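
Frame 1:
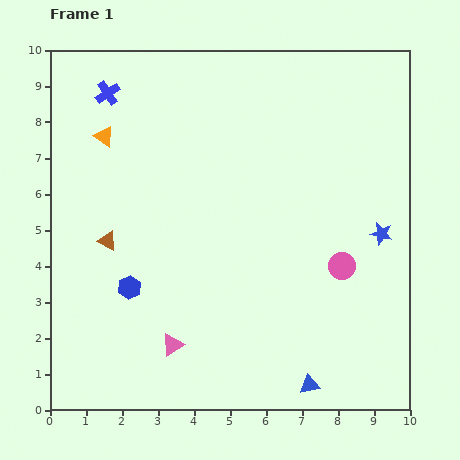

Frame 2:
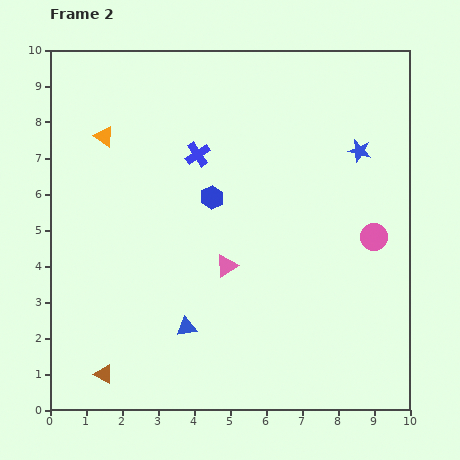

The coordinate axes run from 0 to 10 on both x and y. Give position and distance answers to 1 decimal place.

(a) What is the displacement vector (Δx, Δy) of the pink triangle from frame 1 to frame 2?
(1.5, 2.2)

The pink triangle was at (3.4, 1.8) in frame 1 and (4.9, 4.0) in frame 2.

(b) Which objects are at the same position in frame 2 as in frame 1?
the orange triangle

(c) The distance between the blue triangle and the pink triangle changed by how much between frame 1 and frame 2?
-2.0

Distance in frame 1: 4.0. Distance in frame 2: 2.0.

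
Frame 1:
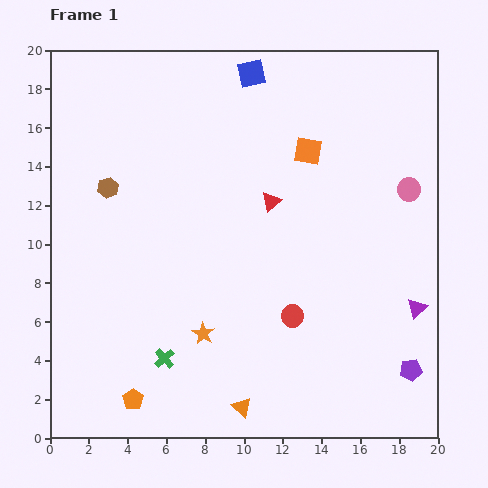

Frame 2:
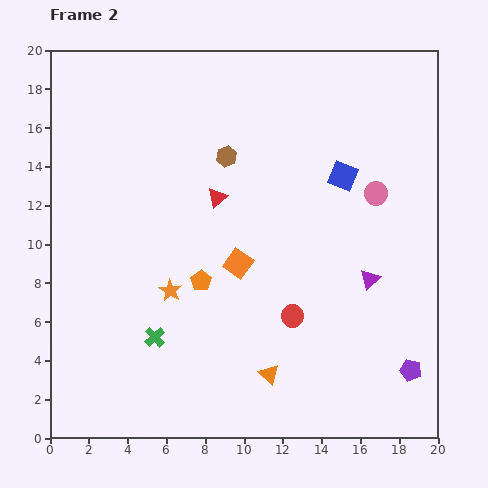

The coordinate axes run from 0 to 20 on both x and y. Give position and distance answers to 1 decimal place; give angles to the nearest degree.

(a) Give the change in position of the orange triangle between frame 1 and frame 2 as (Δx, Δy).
(1.4, 1.7)

The orange triangle was at (9.9, 1.6) in frame 1 and (11.3, 3.3) in frame 2.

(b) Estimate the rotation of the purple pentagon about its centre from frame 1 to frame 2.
23° clockwise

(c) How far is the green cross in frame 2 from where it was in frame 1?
1.2

The green cross moved from (5.9, 4.1) to (5.4, 5.2), a distance of √(0.5² + 1.1²) ≈ 1.2.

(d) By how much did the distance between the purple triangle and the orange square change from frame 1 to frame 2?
-3.0

Distance in frame 1: 9.8. Distance in frame 2: 6.8.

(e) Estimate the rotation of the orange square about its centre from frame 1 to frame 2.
27° clockwise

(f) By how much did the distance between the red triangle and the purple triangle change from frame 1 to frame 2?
-0.4

Distance in frame 1: 9.3. Distance in frame 2: 8.9.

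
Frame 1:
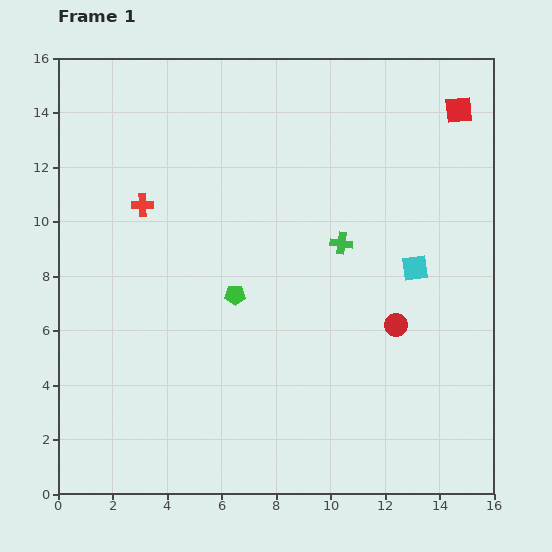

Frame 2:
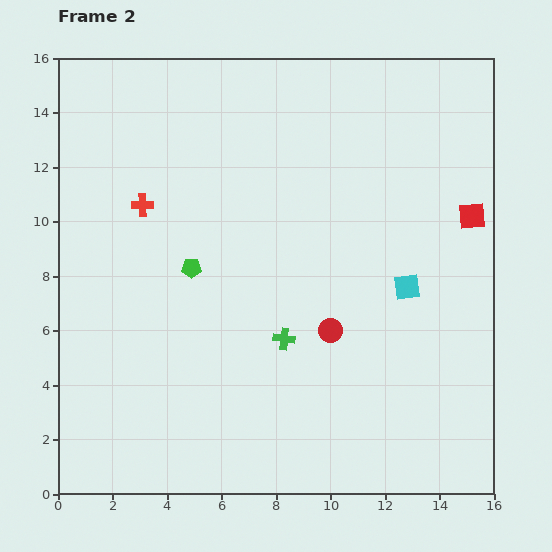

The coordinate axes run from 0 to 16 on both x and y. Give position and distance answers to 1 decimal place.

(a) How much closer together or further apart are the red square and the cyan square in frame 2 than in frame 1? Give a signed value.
-2.5

Distance in frame 1: 6.0. Distance in frame 2: 3.5.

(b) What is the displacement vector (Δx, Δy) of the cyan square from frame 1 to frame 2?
(-0.3, -0.7)

The cyan square was at (13.1, 8.3) in frame 1 and (12.8, 7.6) in frame 2.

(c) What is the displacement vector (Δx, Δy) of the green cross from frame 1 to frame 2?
(-2.1, -3.5)

The green cross was at (10.4, 9.2) in frame 1 and (8.3, 5.7) in frame 2.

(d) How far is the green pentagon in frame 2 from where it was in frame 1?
1.9

The green pentagon moved from (6.5, 7.3) to (4.9, 8.3), a distance of √(1.6² + 1.0²) ≈ 1.9.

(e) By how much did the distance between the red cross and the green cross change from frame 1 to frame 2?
-0.3

Distance in frame 1: 7.4. Distance in frame 2: 7.1.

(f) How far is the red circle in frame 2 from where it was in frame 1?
2.4

The red circle moved from (12.4, 6.2) to (10.0, 6.0), a distance of √(2.4² + 0.2²) ≈ 2.4.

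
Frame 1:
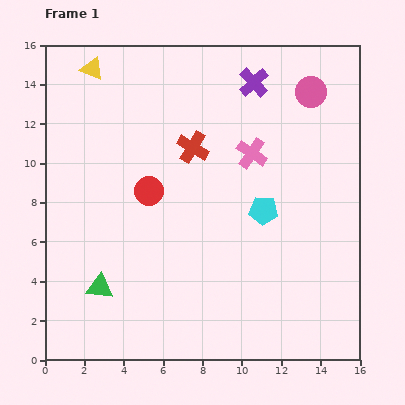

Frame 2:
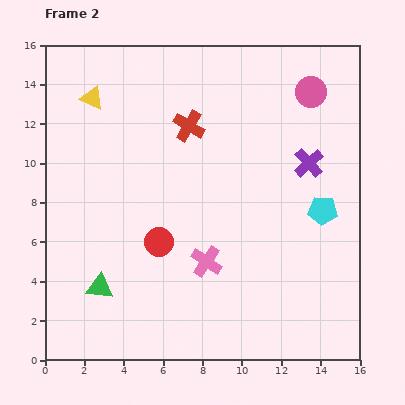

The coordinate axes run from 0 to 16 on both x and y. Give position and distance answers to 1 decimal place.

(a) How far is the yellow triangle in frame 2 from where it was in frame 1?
1.5

The yellow triangle moved from (2.4, 14.8) to (2.4, 13.3), a distance of √(0.0² + 1.5²) ≈ 1.5.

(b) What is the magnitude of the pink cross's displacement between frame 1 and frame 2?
6.0

The pink cross moved from (10.5, 10.5) to (8.2, 5.0), a distance of √(2.3² + 5.5²) ≈ 6.0.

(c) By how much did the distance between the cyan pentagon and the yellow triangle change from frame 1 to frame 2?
+1.7

Distance in frame 1: 11.3. Distance in frame 2: 13.0.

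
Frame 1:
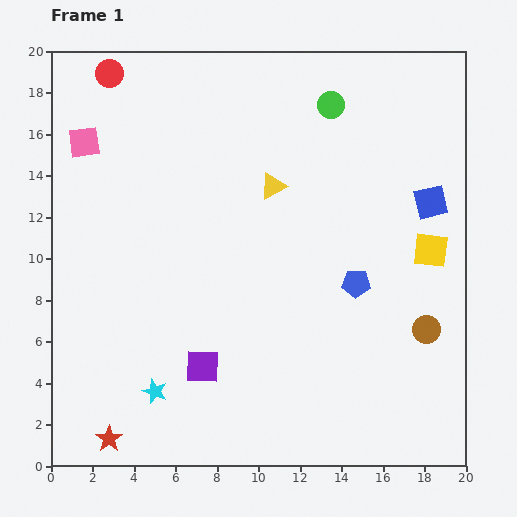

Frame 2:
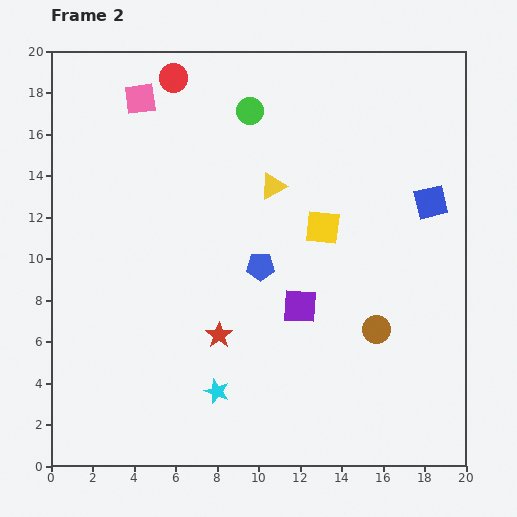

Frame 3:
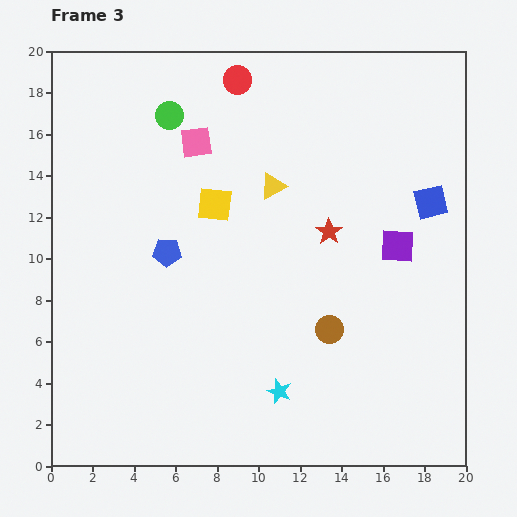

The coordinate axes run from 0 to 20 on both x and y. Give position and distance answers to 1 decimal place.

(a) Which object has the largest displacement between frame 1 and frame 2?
the red star

(moved 7.3; next 5.5)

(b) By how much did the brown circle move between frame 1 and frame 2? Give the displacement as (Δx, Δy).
(-2.4, 0.0)

The brown circle was at (18.1, 6.6) in frame 1 and (15.7, 6.6) in frame 2.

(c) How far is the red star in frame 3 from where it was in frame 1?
14.6

The red star moved from (2.8, 1.3) to (13.4, 11.3), a distance of √(10.6² + 10.0²) ≈ 14.6.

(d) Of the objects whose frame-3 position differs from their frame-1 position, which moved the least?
the brown circle

(moved 4.7)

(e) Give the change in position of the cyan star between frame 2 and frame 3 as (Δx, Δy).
(3.0, 0.0)

The cyan star was at (8.0, 3.6) in frame 2 and (11.0, 3.6) in frame 3.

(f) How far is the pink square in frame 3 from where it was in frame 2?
3.4

The pink square moved from (4.3, 17.7) to (7.0, 15.6), a distance of √(2.7² + 2.1²) ≈ 3.4.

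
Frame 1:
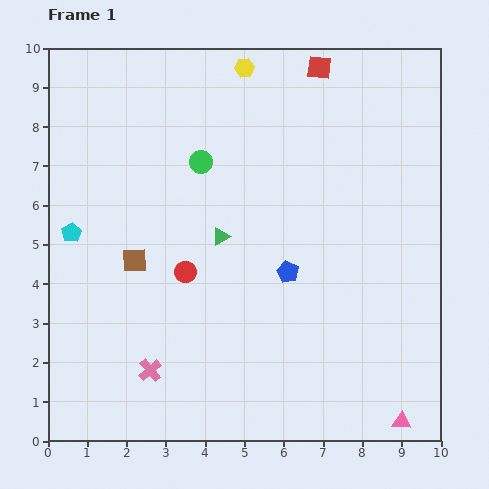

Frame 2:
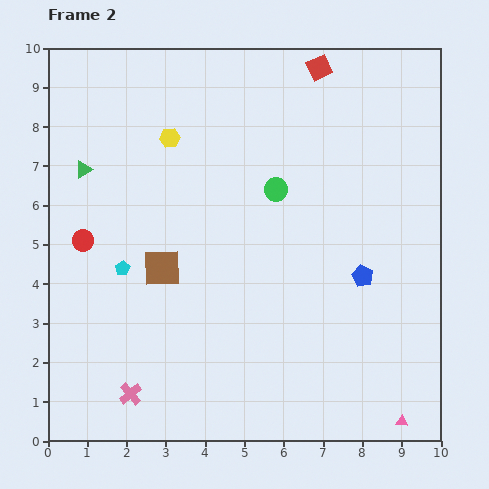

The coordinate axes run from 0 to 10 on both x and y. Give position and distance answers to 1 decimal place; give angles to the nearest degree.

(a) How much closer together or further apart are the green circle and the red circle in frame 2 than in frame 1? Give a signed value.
+2.3

Distance in frame 1: 2.8. Distance in frame 2: 5.1.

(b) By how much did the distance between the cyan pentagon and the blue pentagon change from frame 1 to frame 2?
+0.5

Distance in frame 1: 5.6. Distance in frame 2: 6.1.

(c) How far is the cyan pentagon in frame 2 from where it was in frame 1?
1.6

The cyan pentagon moved from (0.6, 5.3) to (1.9, 4.4), a distance of √(1.3² + 0.9²) ≈ 1.6.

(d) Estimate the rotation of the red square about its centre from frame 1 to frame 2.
31° counter-clockwise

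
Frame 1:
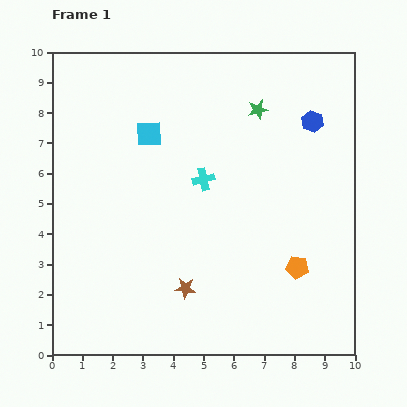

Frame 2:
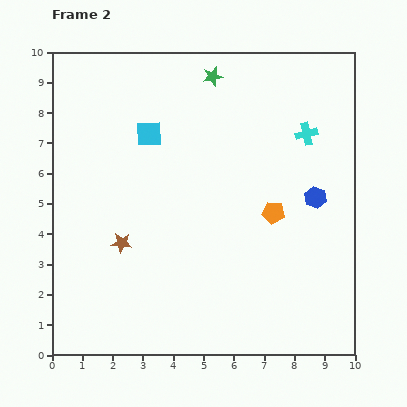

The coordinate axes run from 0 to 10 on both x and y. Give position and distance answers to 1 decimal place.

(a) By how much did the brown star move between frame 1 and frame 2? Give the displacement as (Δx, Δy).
(-2.1, 1.5)

The brown star was at (4.4, 2.2) in frame 1 and (2.3, 3.7) in frame 2.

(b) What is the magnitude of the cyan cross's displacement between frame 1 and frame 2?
3.7

The cyan cross moved from (5.0, 5.8) to (8.4, 7.3), a distance of √(3.4² + 1.5²) ≈ 3.7.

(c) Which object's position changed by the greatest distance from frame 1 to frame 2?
the cyan cross

(moved 3.7; next 2.6)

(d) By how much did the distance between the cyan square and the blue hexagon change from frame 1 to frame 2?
+0.5

Distance in frame 1: 5.4. Distance in frame 2: 5.9.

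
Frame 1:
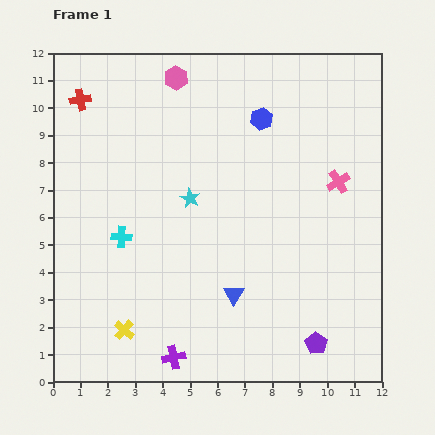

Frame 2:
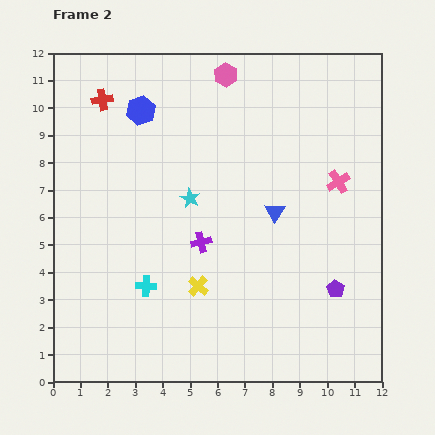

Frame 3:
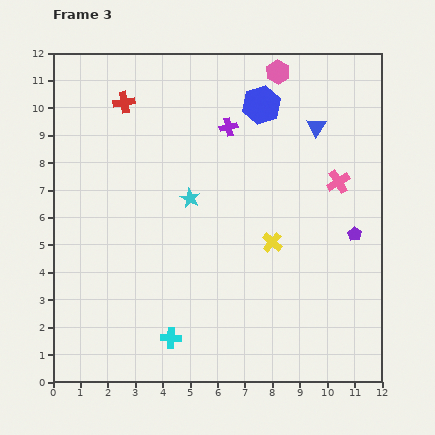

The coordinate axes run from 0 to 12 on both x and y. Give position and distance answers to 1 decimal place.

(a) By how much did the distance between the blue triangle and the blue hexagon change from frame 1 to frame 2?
-0.4

Distance in frame 1: 6.5. Distance in frame 2: 6.1.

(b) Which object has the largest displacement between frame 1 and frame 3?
the purple cross

(moved 8.6; next 6.8)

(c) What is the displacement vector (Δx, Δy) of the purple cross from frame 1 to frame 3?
(2.0, 8.4)

The purple cross was at (4.4, 0.9) in frame 1 and (6.4, 9.3) in frame 3.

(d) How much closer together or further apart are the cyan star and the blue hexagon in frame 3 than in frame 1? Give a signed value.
+0.4

Distance in frame 1: 3.9. Distance in frame 3: 4.3.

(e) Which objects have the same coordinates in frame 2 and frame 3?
the pink cross, the cyan star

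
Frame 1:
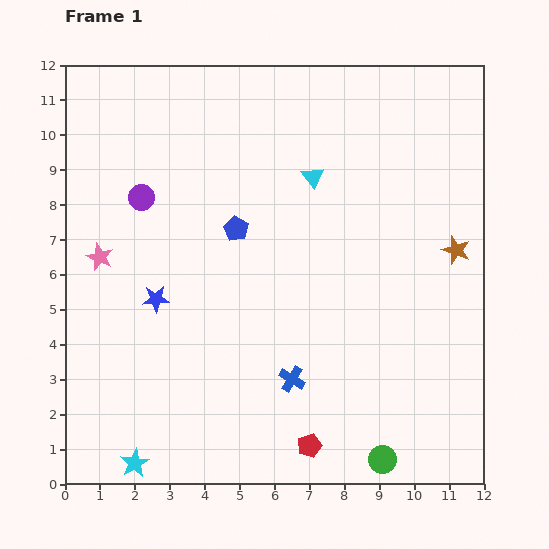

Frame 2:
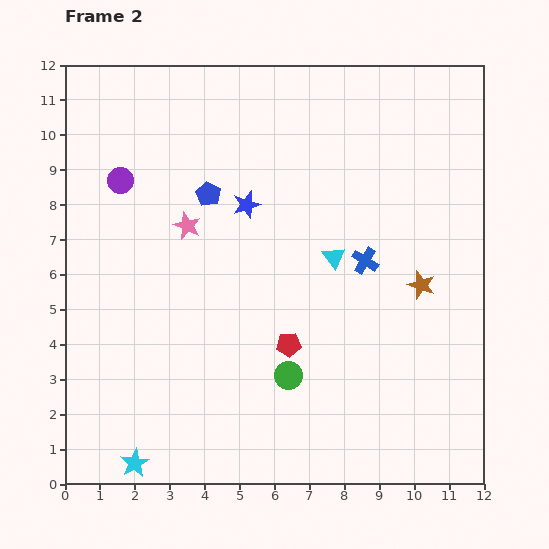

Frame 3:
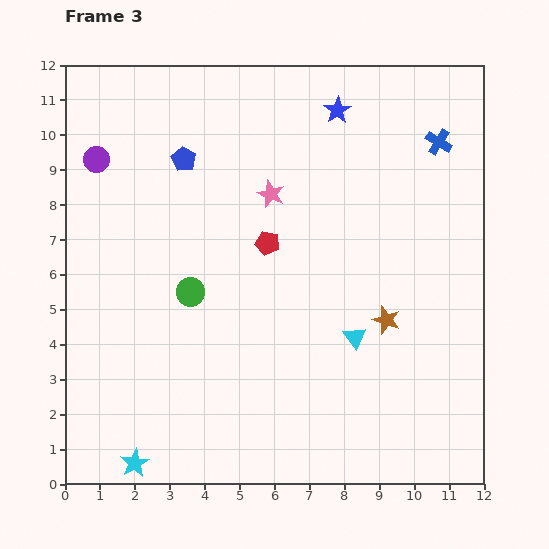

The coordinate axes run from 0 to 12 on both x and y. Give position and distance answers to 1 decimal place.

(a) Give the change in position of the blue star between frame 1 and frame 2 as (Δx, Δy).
(2.6, 2.7)

The blue star was at (2.6, 5.3) in frame 1 and (5.2, 8.0) in frame 2.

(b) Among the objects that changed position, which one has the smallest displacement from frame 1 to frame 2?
the purple circle

(moved 0.8)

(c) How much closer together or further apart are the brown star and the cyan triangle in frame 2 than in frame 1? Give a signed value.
-2.0

Distance in frame 1: 4.6. Distance in frame 2: 2.6.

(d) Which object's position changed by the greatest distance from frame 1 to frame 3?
the blue cross

(moved 8.0; next 7.5)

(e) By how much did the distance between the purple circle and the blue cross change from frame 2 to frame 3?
+2.4

Distance in frame 2: 7.4. Distance in frame 3: 9.8.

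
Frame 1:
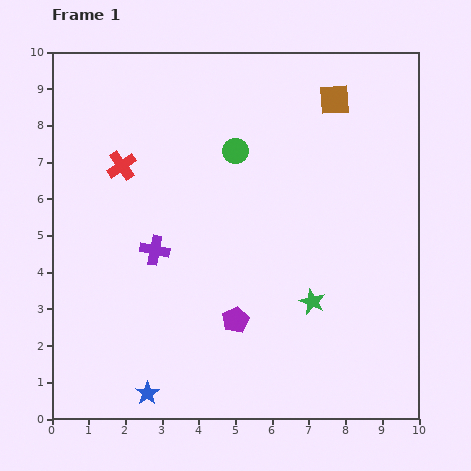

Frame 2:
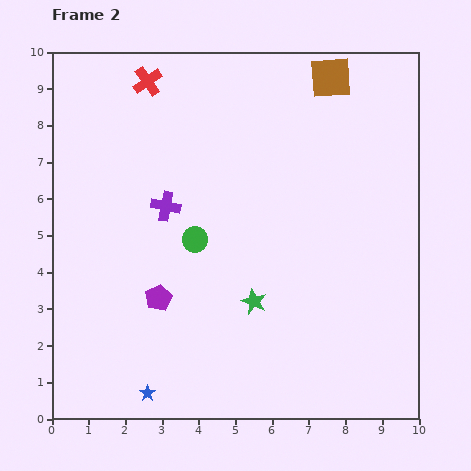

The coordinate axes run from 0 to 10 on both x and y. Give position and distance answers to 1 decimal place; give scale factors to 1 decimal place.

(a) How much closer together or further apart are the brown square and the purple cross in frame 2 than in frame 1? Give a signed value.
-0.7

Distance in frame 1: 6.4. Distance in frame 2: 5.7.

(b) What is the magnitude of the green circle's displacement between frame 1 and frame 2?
2.6

The green circle moved from (5.0, 7.3) to (3.9, 4.9), a distance of √(1.1² + 2.4²) ≈ 2.6.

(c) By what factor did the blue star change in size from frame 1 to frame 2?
0.7×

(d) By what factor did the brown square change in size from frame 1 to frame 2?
1.3×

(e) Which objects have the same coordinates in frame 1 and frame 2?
the blue star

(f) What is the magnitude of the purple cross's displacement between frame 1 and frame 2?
1.2

The purple cross moved from (2.8, 4.6) to (3.1, 5.8), a distance of √(0.3² + 1.2²) ≈ 1.2.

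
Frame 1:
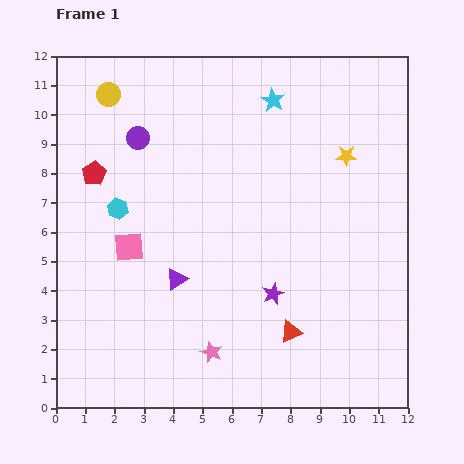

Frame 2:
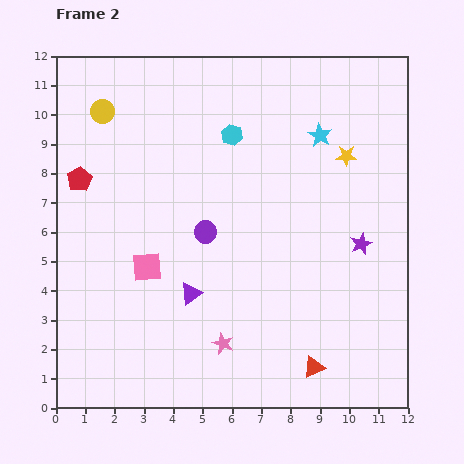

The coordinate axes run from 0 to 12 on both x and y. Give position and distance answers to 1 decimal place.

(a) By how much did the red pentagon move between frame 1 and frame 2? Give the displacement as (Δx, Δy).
(-0.5, -0.2)

The red pentagon was at (1.3, 8.0) in frame 1 and (0.8, 7.8) in frame 2.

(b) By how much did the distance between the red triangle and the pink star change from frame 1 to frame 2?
+0.4

Distance in frame 1: 2.8. Distance in frame 2: 3.2.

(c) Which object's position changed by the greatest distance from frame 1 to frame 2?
the cyan hexagon

(moved 4.6; next 3.9)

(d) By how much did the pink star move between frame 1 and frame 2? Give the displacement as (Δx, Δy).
(0.4, 0.3)

The pink star was at (5.3, 1.9) in frame 1 and (5.7, 2.2) in frame 2.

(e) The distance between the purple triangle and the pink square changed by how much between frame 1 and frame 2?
-0.2

Distance in frame 1: 1.9. Distance in frame 2: 1.7.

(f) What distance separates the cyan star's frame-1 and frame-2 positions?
2.0

The cyan star moved from (7.4, 10.5) to (9.0, 9.3), a distance of √(1.6² + 1.2²) ≈ 2.0.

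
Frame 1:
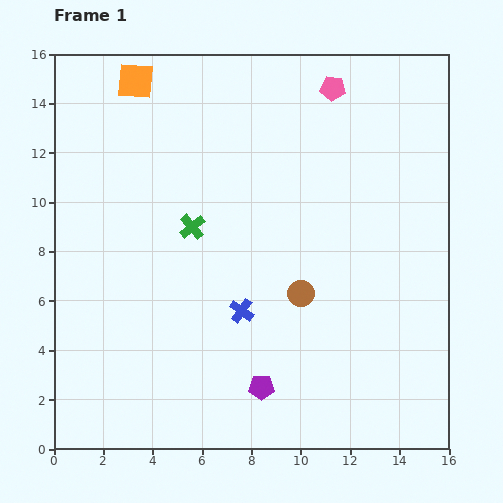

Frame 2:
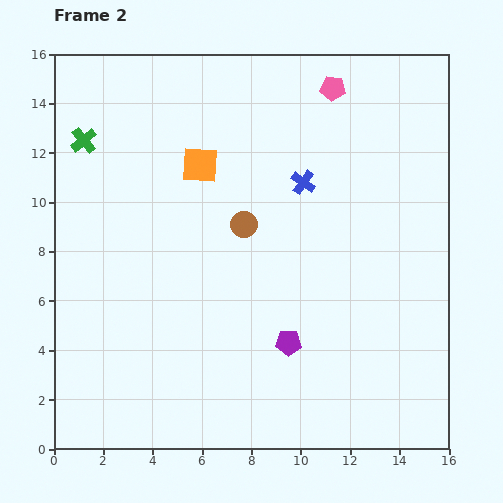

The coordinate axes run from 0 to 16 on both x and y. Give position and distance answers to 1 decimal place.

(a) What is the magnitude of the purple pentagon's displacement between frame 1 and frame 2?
2.1

The purple pentagon moved from (8.4, 2.5) to (9.5, 4.3), a distance of √(1.1² + 1.8²) ≈ 2.1.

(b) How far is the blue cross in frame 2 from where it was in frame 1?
5.8

The blue cross moved from (7.6, 5.6) to (10.1, 10.8), a distance of √(2.5² + 5.2²) ≈ 5.8.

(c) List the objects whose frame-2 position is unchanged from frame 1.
the pink pentagon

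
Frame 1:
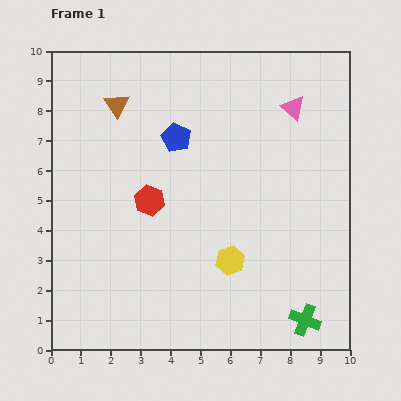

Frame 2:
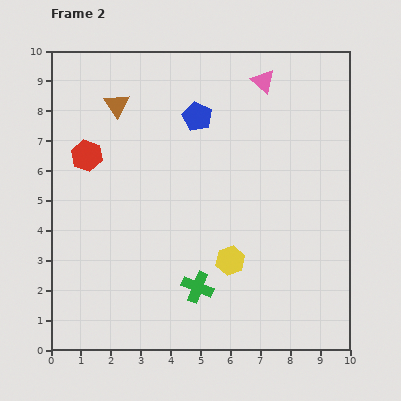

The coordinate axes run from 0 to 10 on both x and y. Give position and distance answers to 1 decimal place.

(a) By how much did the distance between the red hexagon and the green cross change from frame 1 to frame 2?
-0.9

Distance in frame 1: 6.6. Distance in frame 2: 5.7.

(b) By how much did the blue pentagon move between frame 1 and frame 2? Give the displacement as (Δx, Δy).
(0.7, 0.7)

The blue pentagon was at (4.2, 7.1) in frame 1 and (4.9, 7.8) in frame 2.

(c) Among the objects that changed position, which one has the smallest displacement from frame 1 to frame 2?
the blue pentagon

(moved 1.0)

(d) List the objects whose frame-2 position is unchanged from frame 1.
the yellow hexagon, the brown triangle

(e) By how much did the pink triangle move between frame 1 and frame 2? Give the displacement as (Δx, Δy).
(-1.0, 0.9)

The pink triangle was at (8.1, 8.1) in frame 1 and (7.1, 9.0) in frame 2.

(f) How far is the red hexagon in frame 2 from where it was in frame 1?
2.6

The red hexagon moved from (3.3, 5.0) to (1.2, 6.5), a distance of √(2.1² + 1.5²) ≈ 2.6.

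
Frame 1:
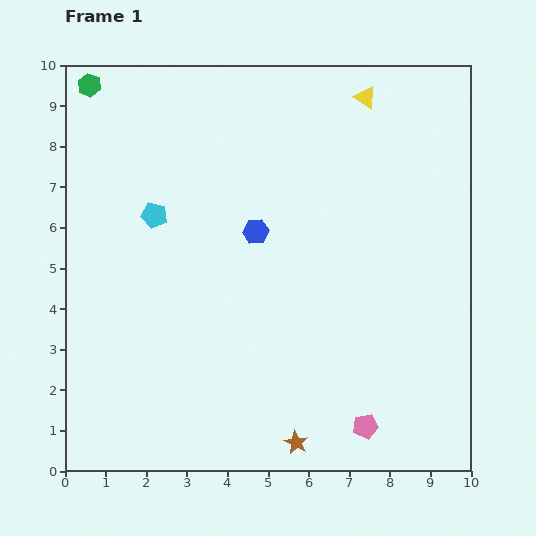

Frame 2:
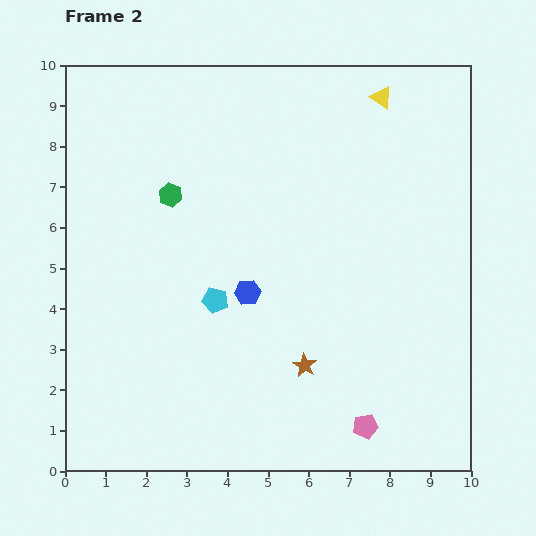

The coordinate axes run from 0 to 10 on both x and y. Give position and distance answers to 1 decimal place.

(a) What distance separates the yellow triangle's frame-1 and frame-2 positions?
0.4

The yellow triangle moved from (7.4, 9.2) to (7.8, 9.2), a distance of √(0.4² + 0.0²) ≈ 0.4.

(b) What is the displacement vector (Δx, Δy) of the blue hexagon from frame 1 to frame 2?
(-0.2, -1.5)

The blue hexagon was at (4.7, 5.9) in frame 1 and (4.5, 4.4) in frame 2.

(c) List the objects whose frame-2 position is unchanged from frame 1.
the pink pentagon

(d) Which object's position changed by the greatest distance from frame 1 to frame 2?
the green hexagon

(moved 3.4; next 2.6)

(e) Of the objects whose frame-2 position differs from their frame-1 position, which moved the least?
the yellow triangle

(moved 0.4)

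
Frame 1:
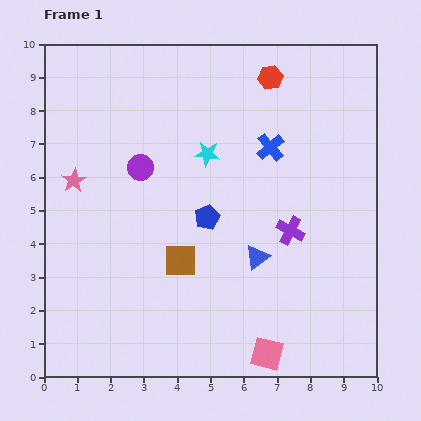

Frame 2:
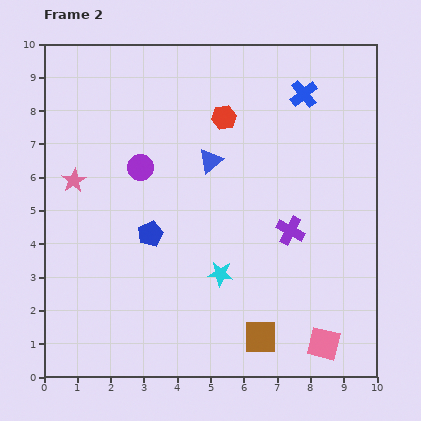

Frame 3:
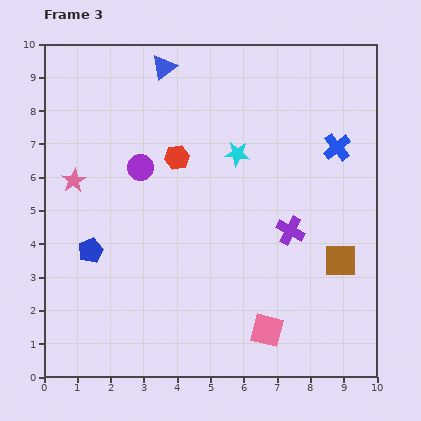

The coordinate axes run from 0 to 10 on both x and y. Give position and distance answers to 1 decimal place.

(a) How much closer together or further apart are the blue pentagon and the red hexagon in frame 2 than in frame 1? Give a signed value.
-0.5

Distance in frame 1: 4.6. Distance in frame 2: 4.1.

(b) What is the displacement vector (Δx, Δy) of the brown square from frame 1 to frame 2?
(2.4, -2.3)

The brown square was at (4.1, 3.5) in frame 1 and (6.5, 1.2) in frame 2.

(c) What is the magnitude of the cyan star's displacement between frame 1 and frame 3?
0.9

The cyan star moved from (4.9, 6.7) to (5.8, 6.7), a distance of √(0.9² + 0.0²) ≈ 0.9.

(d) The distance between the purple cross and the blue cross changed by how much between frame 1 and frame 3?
+0.3

Distance in frame 1: 2.6. Distance in frame 3: 2.9.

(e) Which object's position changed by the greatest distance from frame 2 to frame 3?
the cyan star

(moved 3.6; next 3.3)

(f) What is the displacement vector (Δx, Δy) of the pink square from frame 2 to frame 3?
(-1.7, 0.4)

The pink square was at (8.4, 1.0) in frame 2 and (6.7, 1.4) in frame 3.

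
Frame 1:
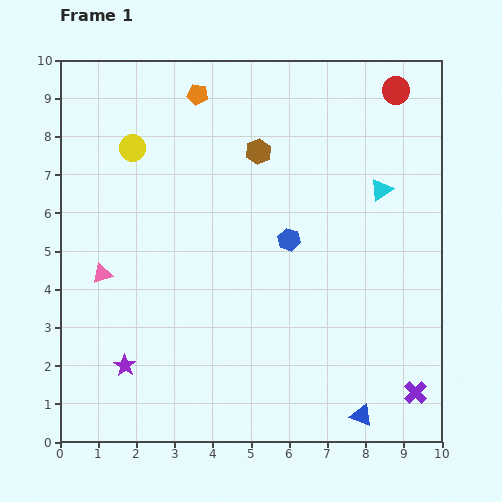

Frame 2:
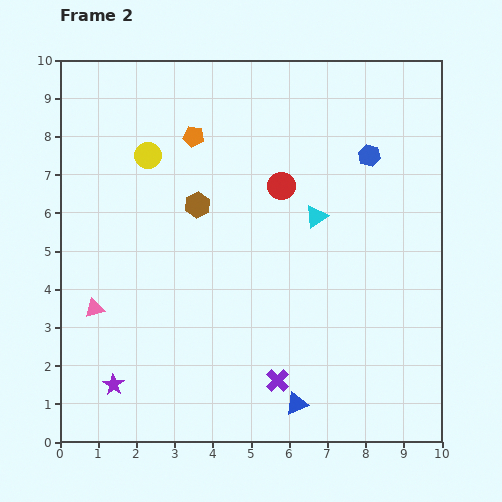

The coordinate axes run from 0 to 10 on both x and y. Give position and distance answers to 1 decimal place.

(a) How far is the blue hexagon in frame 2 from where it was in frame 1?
3.0

The blue hexagon moved from (6.0, 5.3) to (8.1, 7.5), a distance of √(2.1² + 2.2²) ≈ 3.0.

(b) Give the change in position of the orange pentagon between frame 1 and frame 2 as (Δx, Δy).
(-0.1, -1.1)

The orange pentagon was at (3.6, 9.1) in frame 1 and (3.5, 8.0) in frame 2.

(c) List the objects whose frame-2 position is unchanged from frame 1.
none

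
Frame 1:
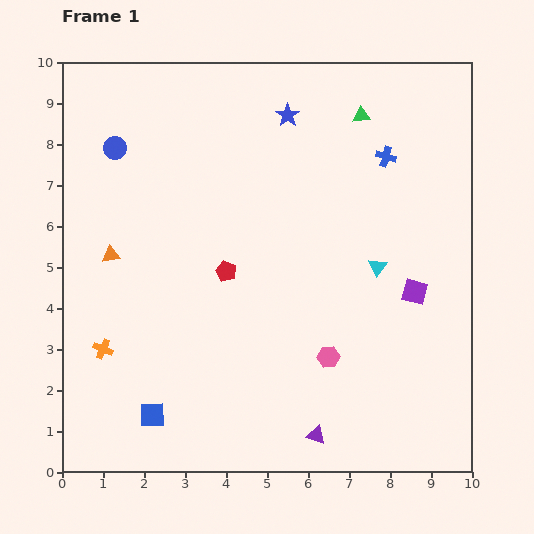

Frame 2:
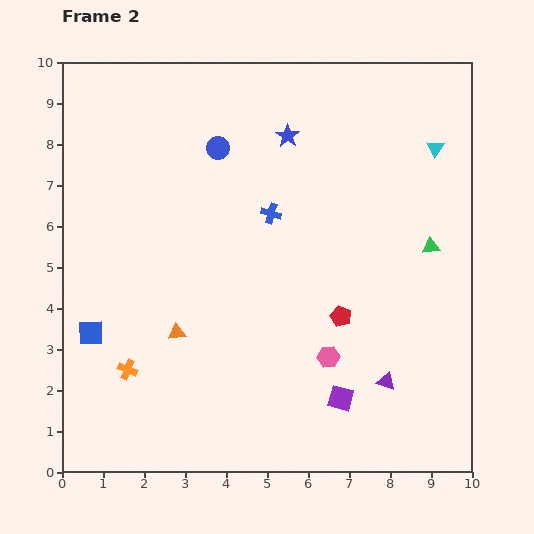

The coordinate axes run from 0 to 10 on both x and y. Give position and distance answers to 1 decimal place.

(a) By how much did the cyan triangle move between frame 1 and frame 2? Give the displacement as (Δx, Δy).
(1.4, 2.9)

The cyan triangle was at (7.7, 5.0) in frame 1 and (9.1, 7.9) in frame 2.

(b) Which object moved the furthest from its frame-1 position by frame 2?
the green triangle

(moved 3.6; next 3.2)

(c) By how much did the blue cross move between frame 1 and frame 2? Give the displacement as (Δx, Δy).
(-2.8, -1.4)

The blue cross was at (7.9, 7.7) in frame 1 and (5.1, 6.3) in frame 2.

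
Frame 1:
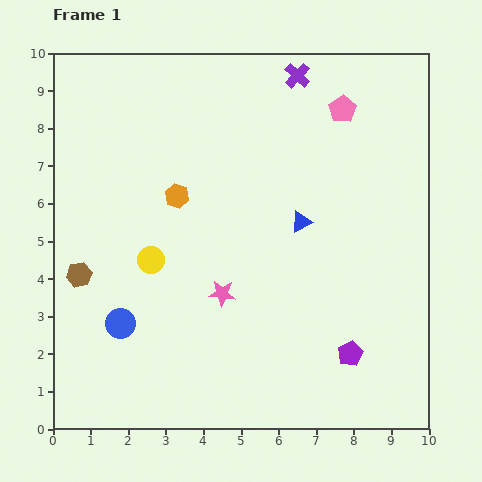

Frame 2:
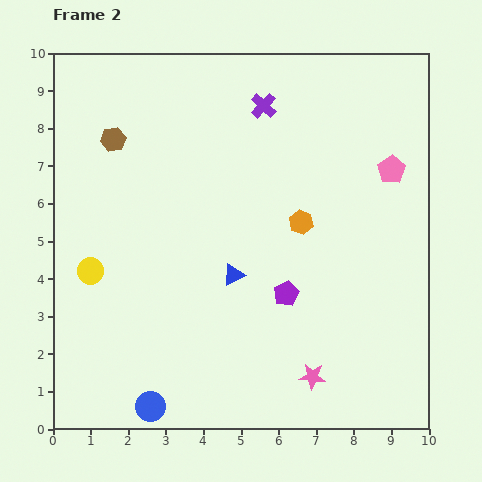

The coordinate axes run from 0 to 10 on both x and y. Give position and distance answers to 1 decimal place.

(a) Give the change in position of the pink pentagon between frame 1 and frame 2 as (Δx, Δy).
(1.3, -1.6)

The pink pentagon was at (7.7, 8.5) in frame 1 and (9.0, 6.9) in frame 2.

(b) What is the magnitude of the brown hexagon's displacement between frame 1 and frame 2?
3.7

The brown hexagon moved from (0.7, 4.1) to (1.6, 7.7), a distance of √(0.9² + 3.6²) ≈ 3.7.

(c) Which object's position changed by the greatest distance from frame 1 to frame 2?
the brown hexagon

(moved 3.7; next 3.4)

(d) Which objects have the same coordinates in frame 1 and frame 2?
none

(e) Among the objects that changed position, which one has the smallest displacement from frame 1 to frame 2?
the purple cross

(moved 1.2)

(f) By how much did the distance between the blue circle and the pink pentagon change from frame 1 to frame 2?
+0.8

Distance in frame 1: 8.2. Distance in frame 2: 9.0.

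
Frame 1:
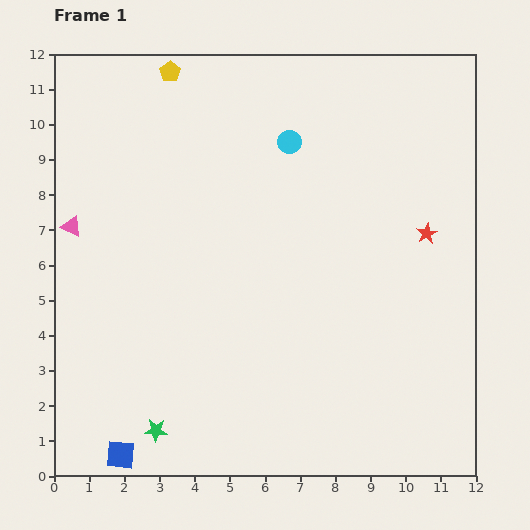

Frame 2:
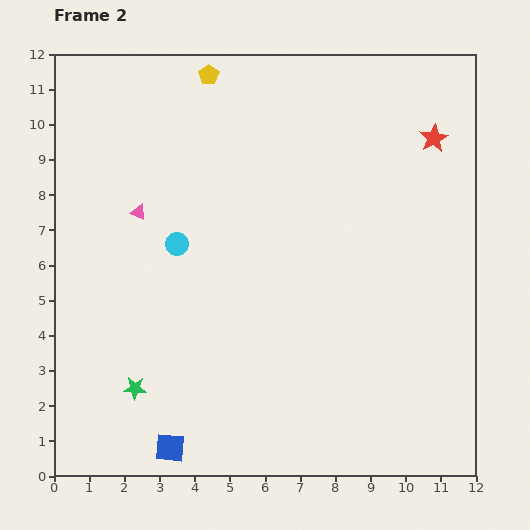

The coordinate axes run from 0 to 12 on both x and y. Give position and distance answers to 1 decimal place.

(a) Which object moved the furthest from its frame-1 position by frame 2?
the cyan circle

(moved 4.3; next 2.7)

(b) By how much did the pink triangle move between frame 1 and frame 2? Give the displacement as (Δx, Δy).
(1.9, 0.4)

The pink triangle was at (0.5, 7.1) in frame 1 and (2.4, 7.5) in frame 2.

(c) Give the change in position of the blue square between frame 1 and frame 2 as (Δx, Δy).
(1.4, 0.2)

The blue square was at (1.9, 0.6) in frame 1 and (3.3, 0.8) in frame 2.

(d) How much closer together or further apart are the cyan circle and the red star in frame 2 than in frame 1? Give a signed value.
+3.2

Distance in frame 1: 4.7. Distance in frame 2: 7.9.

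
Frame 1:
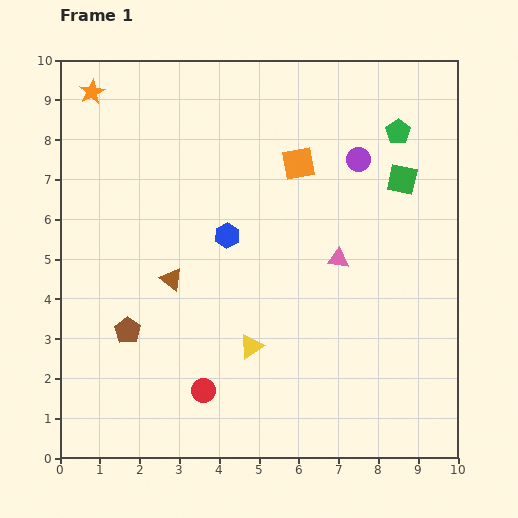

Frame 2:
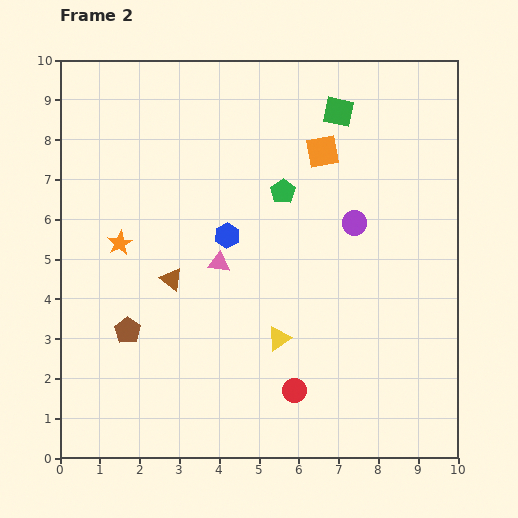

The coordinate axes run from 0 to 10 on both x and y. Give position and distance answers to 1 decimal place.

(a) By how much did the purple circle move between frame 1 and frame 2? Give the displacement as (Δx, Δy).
(-0.1, -1.6)

The purple circle was at (7.5, 7.5) in frame 1 and (7.4, 5.9) in frame 2.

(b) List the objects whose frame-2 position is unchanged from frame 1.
the brown pentagon, the blue hexagon, the brown triangle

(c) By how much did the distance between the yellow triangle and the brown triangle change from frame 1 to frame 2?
+0.5

Distance in frame 1: 2.6. Distance in frame 2: 3.1.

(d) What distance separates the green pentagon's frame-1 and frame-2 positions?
3.3

The green pentagon moved from (8.5, 8.2) to (5.6, 6.7), a distance of √(2.9² + 1.5²) ≈ 3.3.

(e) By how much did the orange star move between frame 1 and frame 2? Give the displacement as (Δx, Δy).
(0.7, -3.8)

The orange star was at (0.8, 9.2) in frame 1 and (1.5, 5.4) in frame 2.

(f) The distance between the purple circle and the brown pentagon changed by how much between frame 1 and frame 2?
-0.9

Distance in frame 1: 7.2. Distance in frame 2: 6.3.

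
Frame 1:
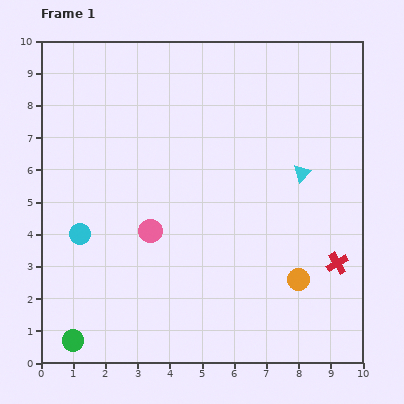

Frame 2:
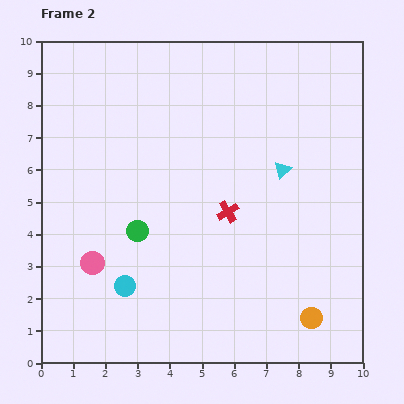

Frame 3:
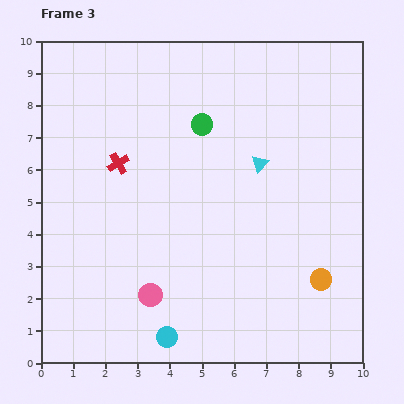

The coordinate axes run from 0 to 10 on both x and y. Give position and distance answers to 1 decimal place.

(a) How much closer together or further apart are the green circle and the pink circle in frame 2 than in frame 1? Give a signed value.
-2.5

Distance in frame 1: 4.2. Distance in frame 2: 1.7.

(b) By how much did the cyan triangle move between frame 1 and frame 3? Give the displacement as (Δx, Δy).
(-1.3, 0.3)

The cyan triangle was at (8.1, 5.9) in frame 1 and (6.8, 6.2) in frame 3.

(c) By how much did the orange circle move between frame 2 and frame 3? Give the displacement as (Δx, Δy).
(0.3, 1.2)

The orange circle was at (8.4, 1.4) in frame 2 and (8.7, 2.6) in frame 3.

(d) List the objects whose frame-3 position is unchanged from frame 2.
none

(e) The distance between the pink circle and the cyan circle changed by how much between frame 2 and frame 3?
+0.2

Distance in frame 2: 1.2. Distance in frame 3: 1.4.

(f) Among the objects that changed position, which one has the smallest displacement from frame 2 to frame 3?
the cyan triangle

(moved 0.7)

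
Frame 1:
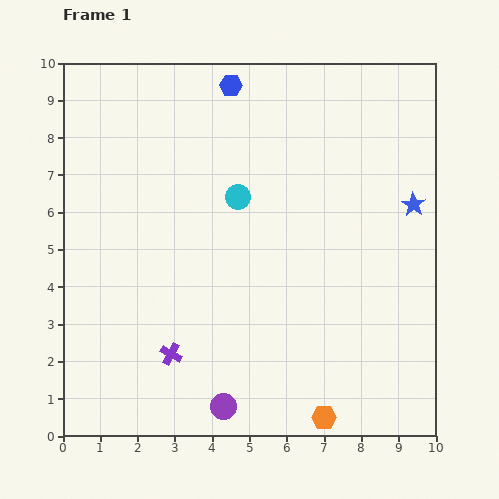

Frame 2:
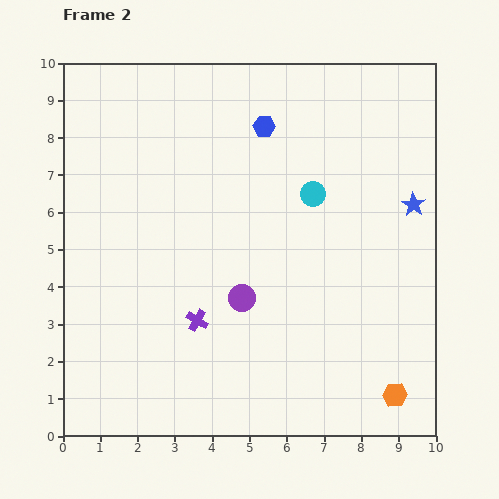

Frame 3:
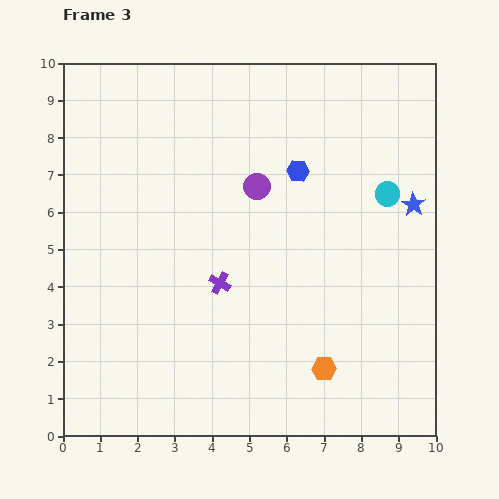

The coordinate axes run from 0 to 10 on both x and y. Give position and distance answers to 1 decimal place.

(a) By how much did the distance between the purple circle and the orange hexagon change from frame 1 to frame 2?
+2.2

Distance in frame 1: 2.7. Distance in frame 2: 4.9.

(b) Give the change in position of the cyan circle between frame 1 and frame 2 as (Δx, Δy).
(2.0, 0.1)

The cyan circle was at (4.7, 6.4) in frame 1 and (6.7, 6.5) in frame 2.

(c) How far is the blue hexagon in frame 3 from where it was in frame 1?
2.9

The blue hexagon moved from (4.5, 9.4) to (6.3, 7.1), a distance of √(1.8² + 2.3²) ≈ 2.9.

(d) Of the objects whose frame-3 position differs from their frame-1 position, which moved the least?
the orange hexagon

(moved 1.3)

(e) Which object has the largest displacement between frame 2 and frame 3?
the purple circle

(moved 3.0; next 2.0)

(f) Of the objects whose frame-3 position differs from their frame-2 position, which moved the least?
the purple cross

(moved 1.2)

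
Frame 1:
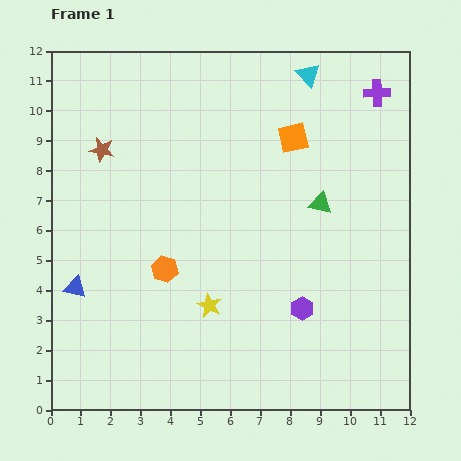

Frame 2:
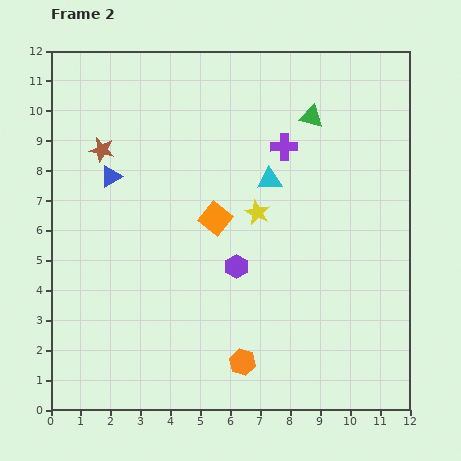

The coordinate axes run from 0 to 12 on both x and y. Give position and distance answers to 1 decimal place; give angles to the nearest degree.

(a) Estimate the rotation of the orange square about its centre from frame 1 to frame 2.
39° counter-clockwise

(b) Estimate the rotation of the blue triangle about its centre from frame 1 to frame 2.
44° counter-clockwise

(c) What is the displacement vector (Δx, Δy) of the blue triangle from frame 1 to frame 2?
(1.2, 3.7)

The blue triangle was at (0.8, 4.1) in frame 1 and (2.0, 7.8) in frame 2.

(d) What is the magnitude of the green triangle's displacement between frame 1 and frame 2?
2.9

The green triangle moved from (9.0, 6.9) to (8.7, 9.8), a distance of √(0.3² + 2.9²) ≈ 2.9.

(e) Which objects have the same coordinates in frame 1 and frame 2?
the brown star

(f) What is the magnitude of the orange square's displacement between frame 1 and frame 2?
3.7

The orange square moved from (8.1, 9.1) to (5.5, 6.4), a distance of √(2.6² + 2.7²) ≈ 3.7.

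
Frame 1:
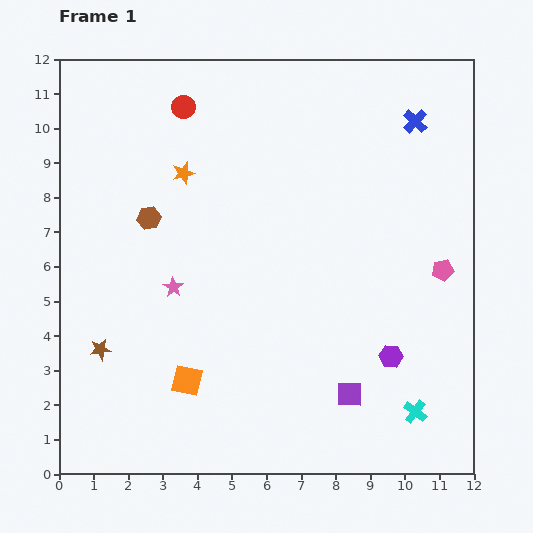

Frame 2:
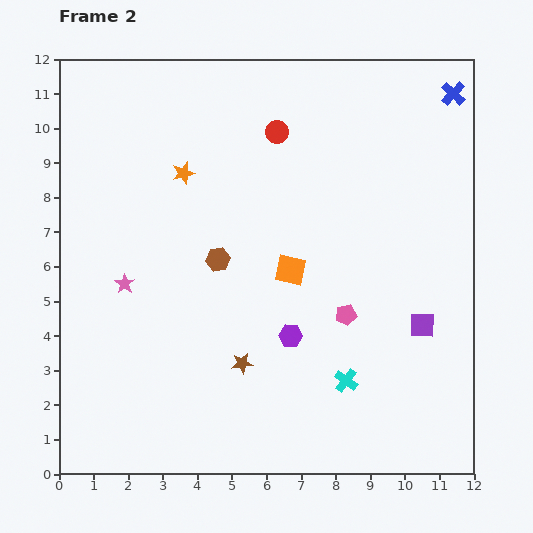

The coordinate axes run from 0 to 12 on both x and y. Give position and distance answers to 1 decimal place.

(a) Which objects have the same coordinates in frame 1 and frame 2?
the orange star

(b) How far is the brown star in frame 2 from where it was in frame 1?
4.1

The brown star moved from (1.2, 3.6) to (5.3, 3.2), a distance of √(4.1² + 0.4²) ≈ 4.1.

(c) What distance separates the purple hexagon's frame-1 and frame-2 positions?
3.0

The purple hexagon moved from (9.6, 3.4) to (6.7, 4.0), a distance of √(2.9² + 0.6²) ≈ 3.0.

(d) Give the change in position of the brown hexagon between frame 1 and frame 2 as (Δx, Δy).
(2.0, -1.2)

The brown hexagon was at (2.6, 7.4) in frame 1 and (4.6, 6.2) in frame 2.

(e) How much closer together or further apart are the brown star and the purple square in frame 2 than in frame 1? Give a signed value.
-2.0

Distance in frame 1: 7.3. Distance in frame 2: 5.3.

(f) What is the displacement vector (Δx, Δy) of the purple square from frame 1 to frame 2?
(2.1, 2.0)

The purple square was at (8.4, 2.3) in frame 1 and (10.5, 4.3) in frame 2.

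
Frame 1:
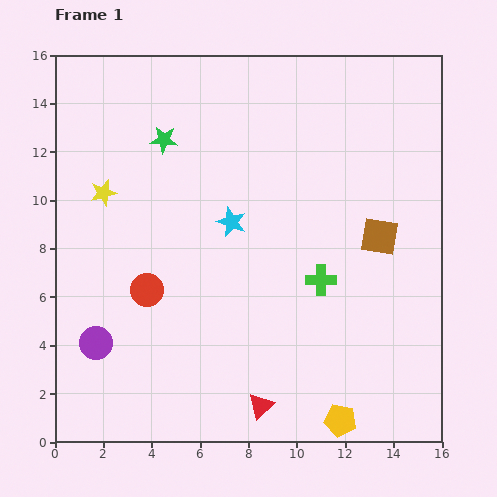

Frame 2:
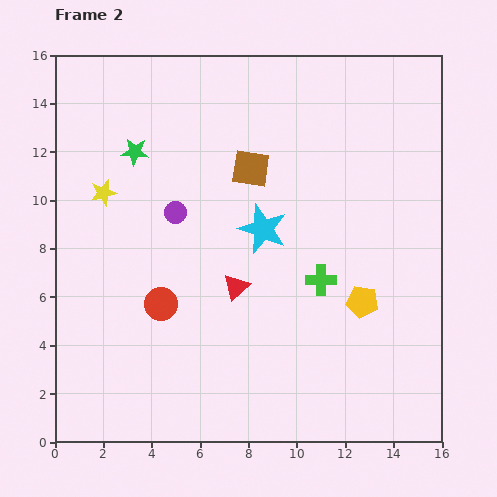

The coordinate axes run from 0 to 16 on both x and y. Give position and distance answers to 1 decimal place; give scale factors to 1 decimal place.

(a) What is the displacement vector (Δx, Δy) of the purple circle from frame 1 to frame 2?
(3.3, 5.4)

The purple circle was at (1.7, 4.1) in frame 1 and (5.0, 9.5) in frame 2.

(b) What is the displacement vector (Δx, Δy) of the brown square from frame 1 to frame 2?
(-5.3, 2.8)

The brown square was at (13.4, 8.5) in frame 1 and (8.1, 11.3) in frame 2.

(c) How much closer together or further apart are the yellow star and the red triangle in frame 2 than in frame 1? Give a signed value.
-4.2

Distance in frame 1: 10.9. Distance in frame 2: 6.7.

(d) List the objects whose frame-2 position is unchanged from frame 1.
the yellow star, the green cross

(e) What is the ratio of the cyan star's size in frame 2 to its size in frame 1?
1.6×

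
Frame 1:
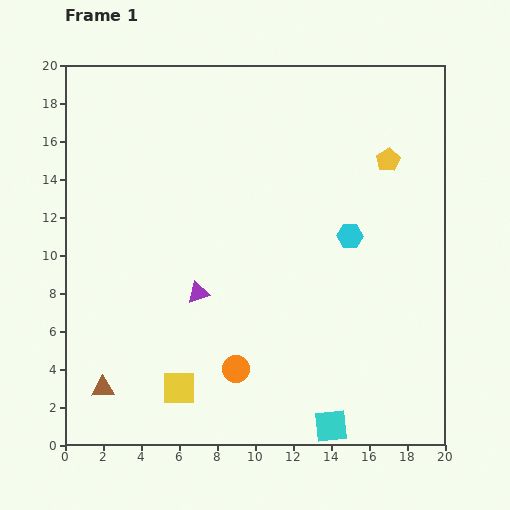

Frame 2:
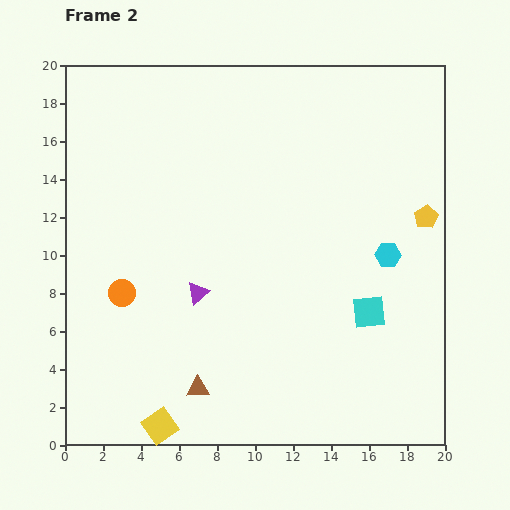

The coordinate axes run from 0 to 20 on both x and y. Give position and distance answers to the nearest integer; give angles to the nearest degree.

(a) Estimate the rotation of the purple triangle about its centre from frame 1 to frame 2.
23° counter-clockwise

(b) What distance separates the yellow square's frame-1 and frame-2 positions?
2

The yellow square moved from (6, 3) to (5, 1), a distance of √(1² + 2²) ≈ 2.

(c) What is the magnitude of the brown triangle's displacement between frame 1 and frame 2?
5

The brown triangle moved from (2, 3) to (7, 3), a distance of √(5² + 0²) ≈ 5.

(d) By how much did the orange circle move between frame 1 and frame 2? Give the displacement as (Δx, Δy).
(-6, 4)

The orange circle was at (9, 4) in frame 1 and (3, 8) in frame 2.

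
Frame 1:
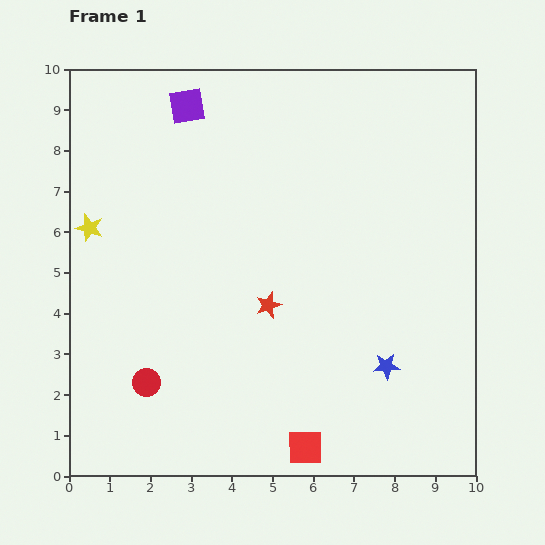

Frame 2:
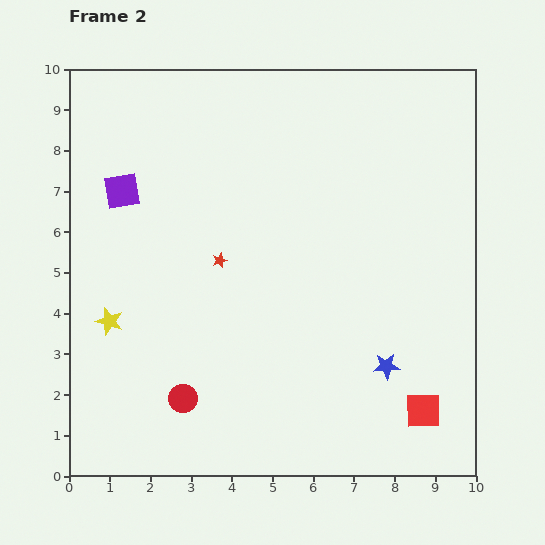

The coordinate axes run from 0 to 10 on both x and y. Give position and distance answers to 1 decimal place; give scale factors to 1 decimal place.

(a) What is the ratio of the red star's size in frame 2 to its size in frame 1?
0.6×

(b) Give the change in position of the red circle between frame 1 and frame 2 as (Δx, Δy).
(0.9, -0.4)

The red circle was at (1.9, 2.3) in frame 1 and (2.8, 1.9) in frame 2.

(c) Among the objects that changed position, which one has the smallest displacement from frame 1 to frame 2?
the red circle

(moved 1.0)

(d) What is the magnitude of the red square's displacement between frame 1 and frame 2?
3.0

The red square moved from (5.8, 0.7) to (8.7, 1.6), a distance of √(2.9² + 0.9²) ≈ 3.0.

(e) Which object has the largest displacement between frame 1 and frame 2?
the red square

(moved 3.0; next 2.6)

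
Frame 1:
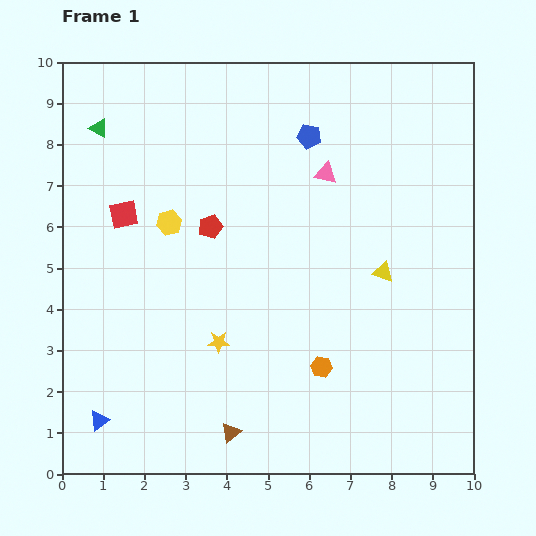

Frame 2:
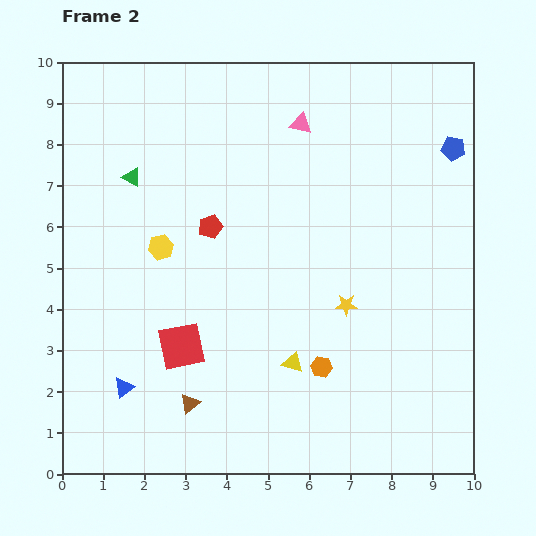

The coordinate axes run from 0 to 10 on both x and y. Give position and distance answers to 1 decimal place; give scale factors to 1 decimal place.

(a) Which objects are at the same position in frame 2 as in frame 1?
the red pentagon, the orange hexagon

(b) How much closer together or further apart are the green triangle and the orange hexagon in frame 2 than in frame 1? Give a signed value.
-1.4

Distance in frame 1: 7.9. Distance in frame 2: 6.5.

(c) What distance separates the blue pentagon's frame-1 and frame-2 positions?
3.5

The blue pentagon moved from (6.0, 8.2) to (9.5, 7.9), a distance of √(3.5² + 0.3²) ≈ 3.5.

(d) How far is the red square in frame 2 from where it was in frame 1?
3.5

The red square moved from (1.5, 6.3) to (2.9, 3.1), a distance of √(1.4² + 3.2²) ≈ 3.5.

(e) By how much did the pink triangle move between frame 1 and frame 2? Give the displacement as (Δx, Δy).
(-0.6, 1.2)

The pink triangle was at (6.4, 7.3) in frame 1 and (5.8, 8.5) in frame 2.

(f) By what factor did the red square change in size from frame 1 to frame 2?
1.6×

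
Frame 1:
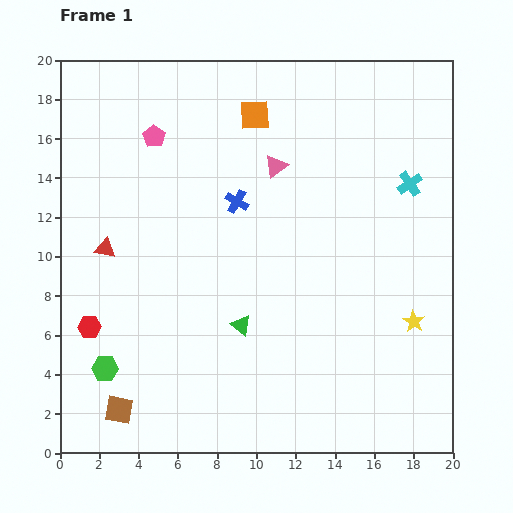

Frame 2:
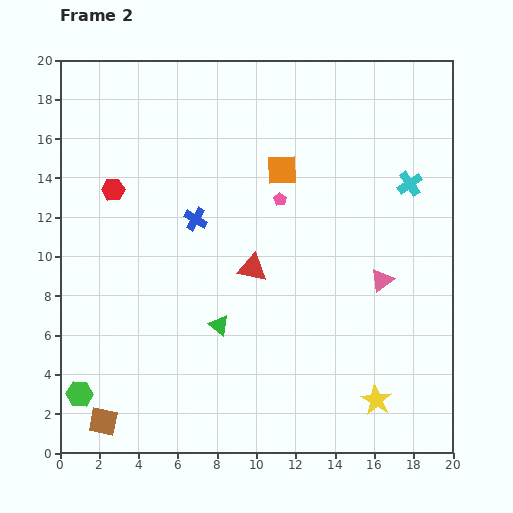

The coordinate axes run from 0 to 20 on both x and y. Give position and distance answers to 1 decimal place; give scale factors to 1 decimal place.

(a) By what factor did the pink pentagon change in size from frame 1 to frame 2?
0.6×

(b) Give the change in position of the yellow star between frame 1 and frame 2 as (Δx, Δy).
(-1.9, -4.0)

The yellow star was at (18.0, 6.7) in frame 1 and (16.1, 2.7) in frame 2.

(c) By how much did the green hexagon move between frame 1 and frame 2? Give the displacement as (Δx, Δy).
(-1.3, -1.3)

The green hexagon was at (2.3, 4.3) in frame 1 and (1.0, 3.0) in frame 2.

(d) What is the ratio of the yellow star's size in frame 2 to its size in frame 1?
1.4×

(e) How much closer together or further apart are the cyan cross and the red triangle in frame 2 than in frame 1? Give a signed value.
-6.7

Distance in frame 1: 15.8. Distance in frame 2: 9.1.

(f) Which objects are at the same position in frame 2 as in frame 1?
the cyan cross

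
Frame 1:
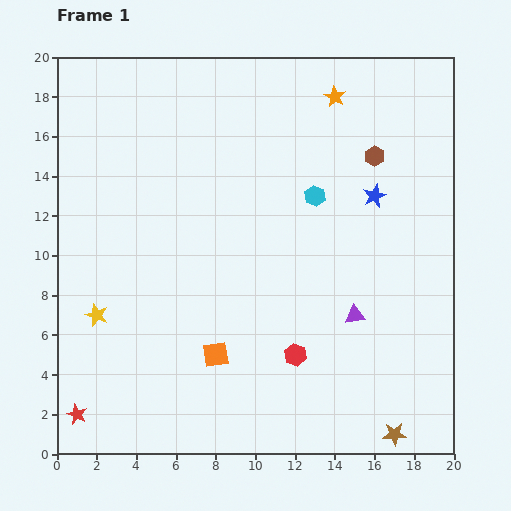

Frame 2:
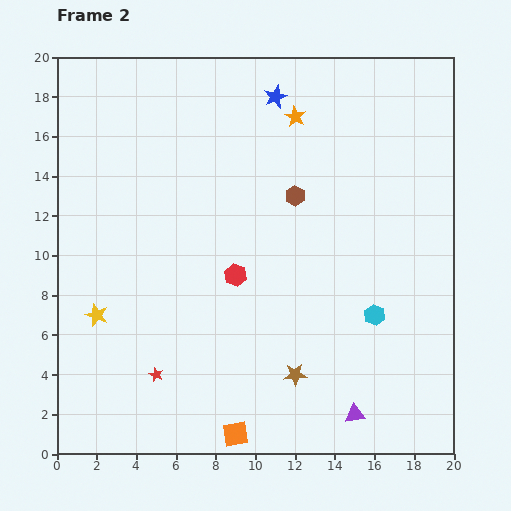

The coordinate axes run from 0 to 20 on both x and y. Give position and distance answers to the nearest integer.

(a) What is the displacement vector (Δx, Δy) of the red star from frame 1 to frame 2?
(4, 2)

The red star was at (1, 2) in frame 1 and (5, 4) in frame 2.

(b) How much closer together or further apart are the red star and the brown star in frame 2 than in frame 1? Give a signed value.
-9

Distance in frame 1: 16. Distance in frame 2: 7.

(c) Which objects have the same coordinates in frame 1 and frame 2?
the yellow star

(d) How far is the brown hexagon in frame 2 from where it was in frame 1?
4

The brown hexagon moved from (16, 15) to (12, 13), a distance of √(4² + 2²) ≈ 4.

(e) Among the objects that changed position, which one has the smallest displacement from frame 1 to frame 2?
the orange star

(moved 2)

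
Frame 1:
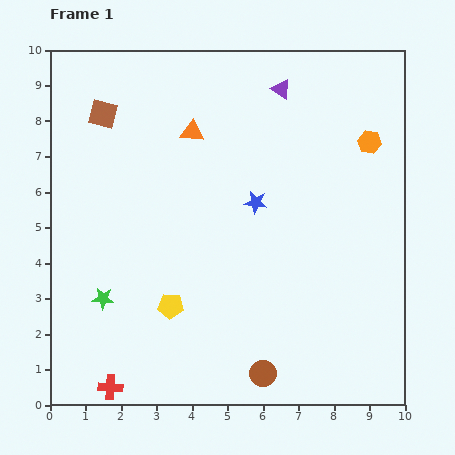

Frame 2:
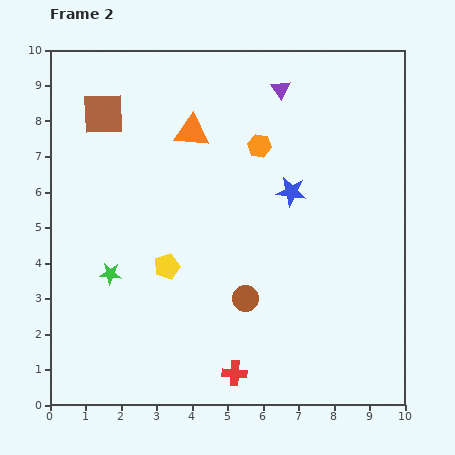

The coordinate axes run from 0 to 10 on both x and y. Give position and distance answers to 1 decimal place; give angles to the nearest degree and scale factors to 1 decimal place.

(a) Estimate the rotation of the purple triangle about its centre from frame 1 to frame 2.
21° clockwise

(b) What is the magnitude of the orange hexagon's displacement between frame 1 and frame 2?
3.1

The orange hexagon moved from (9.0, 7.4) to (5.9, 7.3), a distance of √(3.1² + 0.1²) ≈ 3.1.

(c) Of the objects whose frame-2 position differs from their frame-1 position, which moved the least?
the green star

(moved 0.7)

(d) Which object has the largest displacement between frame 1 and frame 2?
the red cross

(moved 3.5; next 3.1)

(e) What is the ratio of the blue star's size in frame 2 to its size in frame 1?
1.3×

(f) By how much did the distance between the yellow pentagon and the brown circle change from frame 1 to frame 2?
-0.8

Distance in frame 1: 3.2. Distance in frame 2: 2.4.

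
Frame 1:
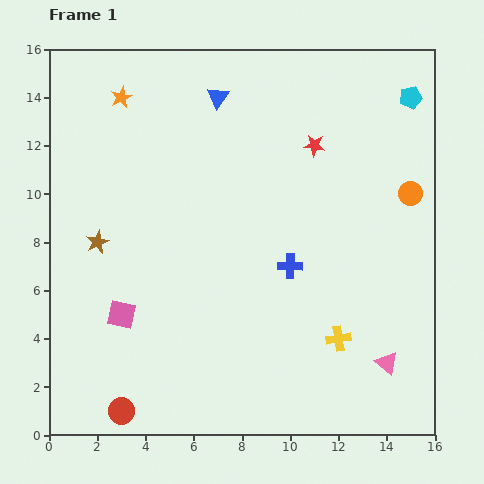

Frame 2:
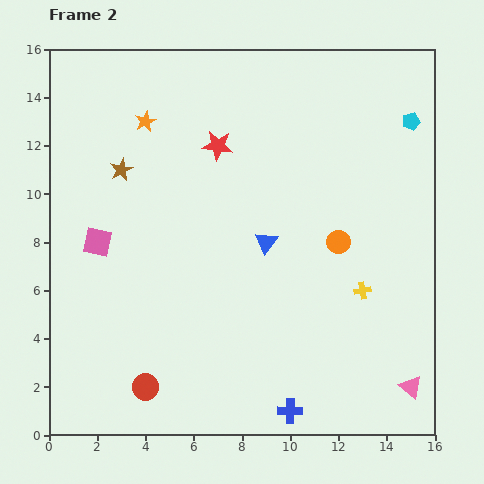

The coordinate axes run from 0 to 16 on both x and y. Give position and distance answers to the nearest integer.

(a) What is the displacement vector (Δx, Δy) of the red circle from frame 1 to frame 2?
(1, 1)

The red circle was at (3, 1) in frame 1 and (4, 2) in frame 2.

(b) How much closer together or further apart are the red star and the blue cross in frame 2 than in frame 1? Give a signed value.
+6

Distance in frame 1: 5. Distance in frame 2: 11.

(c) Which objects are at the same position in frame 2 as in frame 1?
none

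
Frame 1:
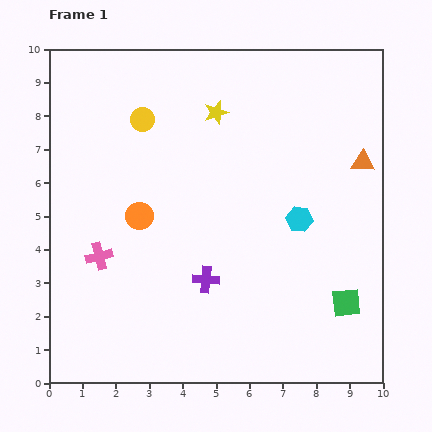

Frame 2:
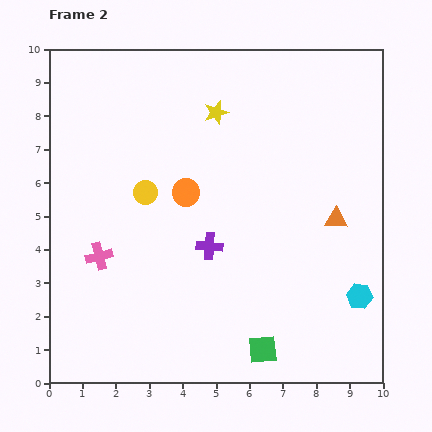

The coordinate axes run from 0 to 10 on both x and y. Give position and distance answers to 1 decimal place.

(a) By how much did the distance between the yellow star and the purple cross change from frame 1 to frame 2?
-1.0

Distance in frame 1: 5.0. Distance in frame 2: 4.0.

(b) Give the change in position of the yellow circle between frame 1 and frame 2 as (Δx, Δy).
(0.1, -2.2)

The yellow circle was at (2.8, 7.9) in frame 1 and (2.9, 5.7) in frame 2.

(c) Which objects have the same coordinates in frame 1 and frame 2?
the pink cross, the yellow star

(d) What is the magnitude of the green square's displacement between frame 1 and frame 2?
2.9

The green square moved from (8.9, 2.4) to (6.4, 1.0), a distance of √(2.5² + 1.4²) ≈ 2.9.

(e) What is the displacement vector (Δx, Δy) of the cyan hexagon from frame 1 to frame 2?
(1.8, -2.3)

The cyan hexagon was at (7.5, 4.9) in frame 1 and (9.3, 2.6) in frame 2.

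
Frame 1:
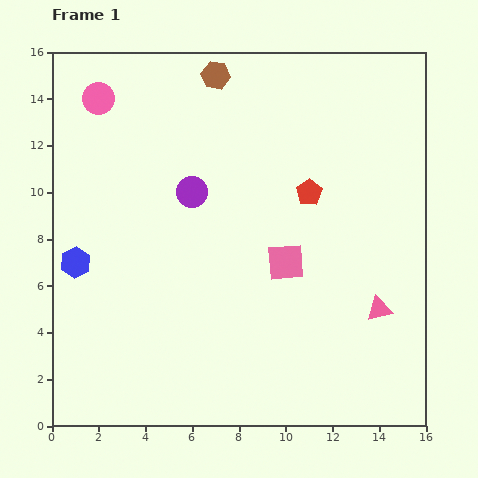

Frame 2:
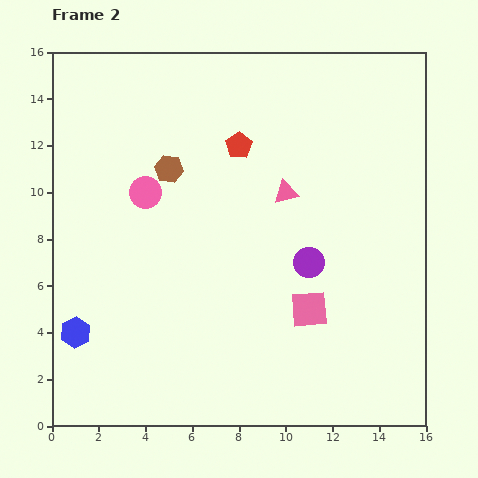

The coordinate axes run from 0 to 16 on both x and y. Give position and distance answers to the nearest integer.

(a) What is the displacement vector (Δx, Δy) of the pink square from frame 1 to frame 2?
(1, -2)

The pink square was at (10, 7) in frame 1 and (11, 5) in frame 2.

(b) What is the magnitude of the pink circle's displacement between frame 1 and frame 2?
4

The pink circle moved from (2, 14) to (4, 10), a distance of √(2² + 4²) ≈ 4.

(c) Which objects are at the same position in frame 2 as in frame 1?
none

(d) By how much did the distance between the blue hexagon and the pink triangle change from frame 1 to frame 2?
-2

Distance in frame 1: 13. Distance in frame 2: 11.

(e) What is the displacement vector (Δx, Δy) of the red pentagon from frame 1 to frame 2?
(-3, 2)

The red pentagon was at (11, 10) in frame 1 and (8, 12) in frame 2.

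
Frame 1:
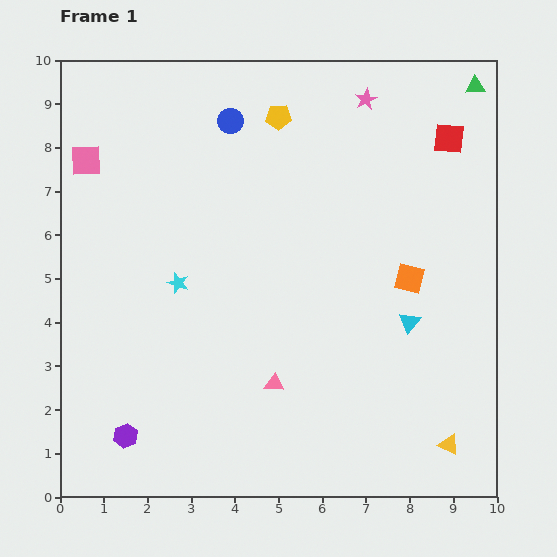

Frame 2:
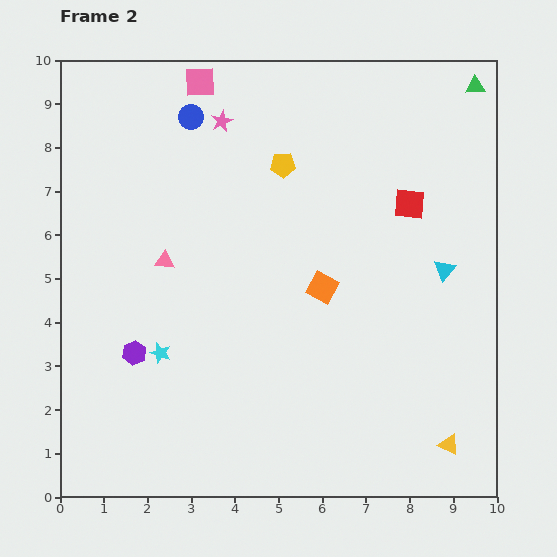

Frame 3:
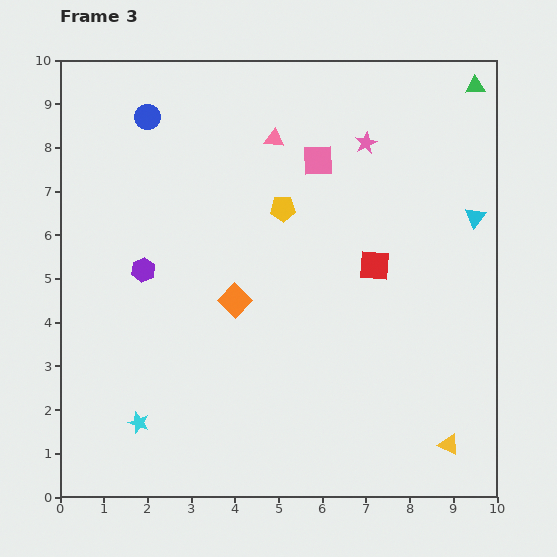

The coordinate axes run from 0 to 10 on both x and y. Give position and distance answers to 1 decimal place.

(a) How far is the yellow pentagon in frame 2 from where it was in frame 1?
1.1

The yellow pentagon moved from (5.0, 8.7) to (5.1, 7.6), a distance of √(0.1² + 1.1²) ≈ 1.1.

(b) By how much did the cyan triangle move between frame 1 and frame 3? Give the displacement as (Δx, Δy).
(1.5, 2.4)

The cyan triangle was at (8.0, 4.0) in frame 1 and (9.5, 6.4) in frame 3.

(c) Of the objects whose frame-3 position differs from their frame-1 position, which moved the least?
the pink star

(moved 1.0)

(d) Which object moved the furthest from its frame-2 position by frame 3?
the pink triangle

(moved 3.8; next 3.3)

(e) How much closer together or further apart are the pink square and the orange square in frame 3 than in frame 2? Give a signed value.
-1.8

Distance in frame 2: 5.5. Distance in frame 3: 3.7.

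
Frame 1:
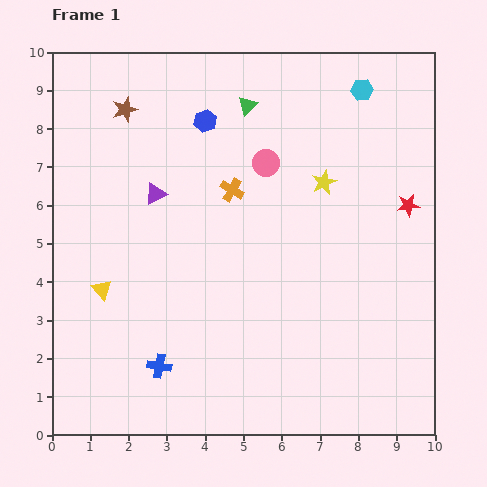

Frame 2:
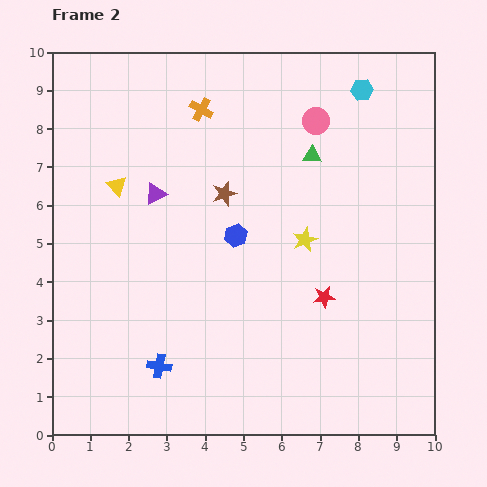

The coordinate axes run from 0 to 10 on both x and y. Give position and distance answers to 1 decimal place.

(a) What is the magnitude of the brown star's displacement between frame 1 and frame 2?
3.4

The brown star moved from (1.9, 8.5) to (4.5, 6.3), a distance of √(2.6² + 2.2²) ≈ 3.4.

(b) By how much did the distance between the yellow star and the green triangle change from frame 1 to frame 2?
-0.6

Distance in frame 1: 2.8. Distance in frame 2: 2.2.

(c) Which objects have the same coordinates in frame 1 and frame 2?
the cyan hexagon, the purple triangle, the blue cross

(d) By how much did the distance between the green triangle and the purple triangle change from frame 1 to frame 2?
+0.9

Distance in frame 1: 3.3. Distance in frame 2: 4.2.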